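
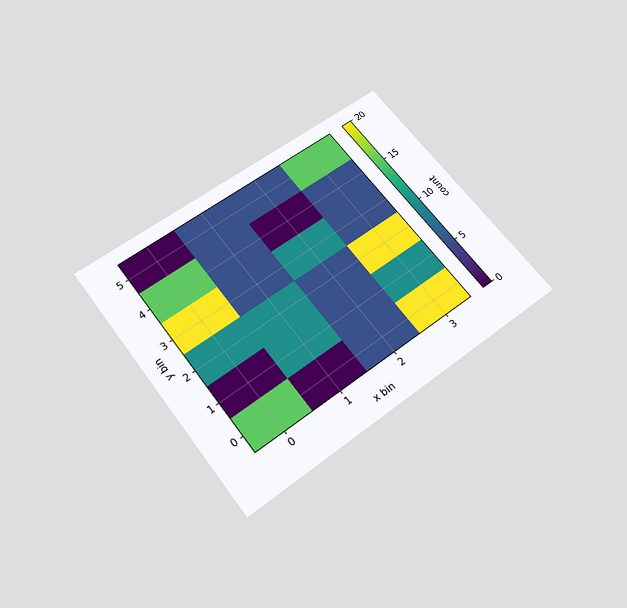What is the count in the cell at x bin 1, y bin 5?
5

The chart is tilted about 37° counter-clockwise and viewed slightly from below. Matching the cell (1, 5) against the colorbar gives 5.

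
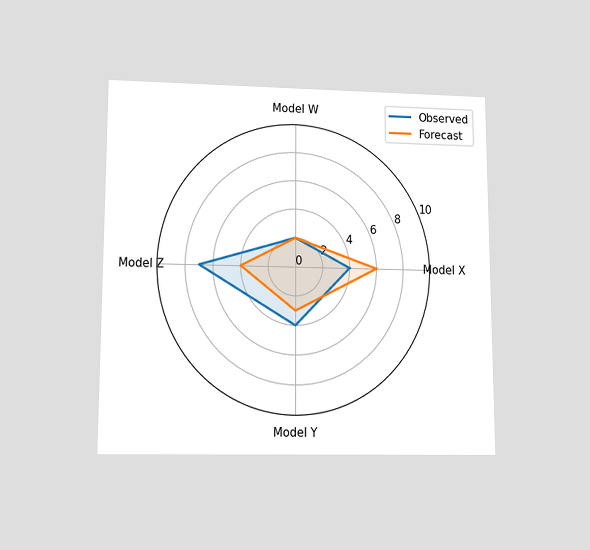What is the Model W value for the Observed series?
2

The chart is viewed at a slight angle. On the Model W axis, Observed reaches 2.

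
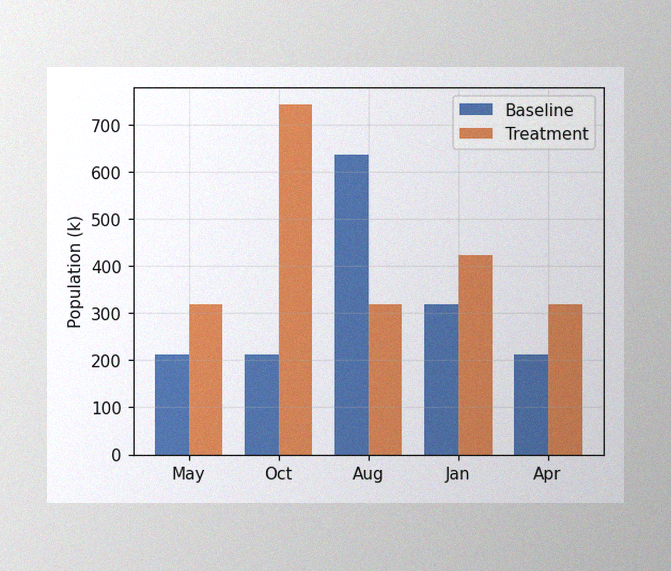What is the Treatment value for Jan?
The image has some photo noise and uneven lighting. The Treatment bar at Jan reaches 424k on the y-axis.

424k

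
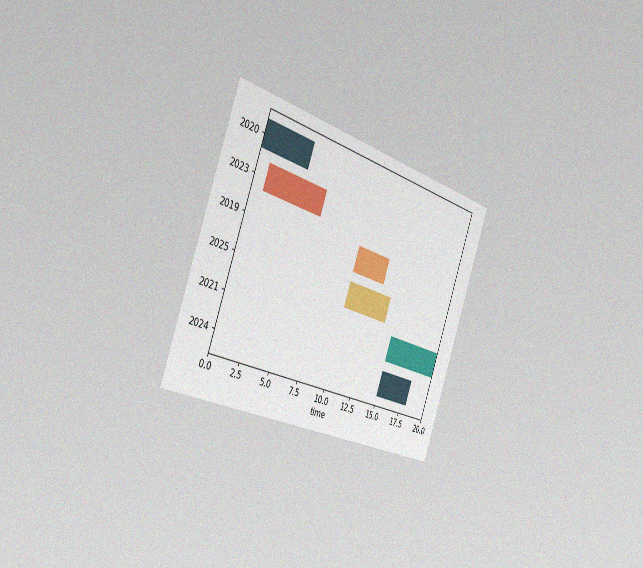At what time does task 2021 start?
15

The chart is tilted about 20° clockwise and viewed slightly from the left, with some photo noise. The 2021 bar begins at t=15.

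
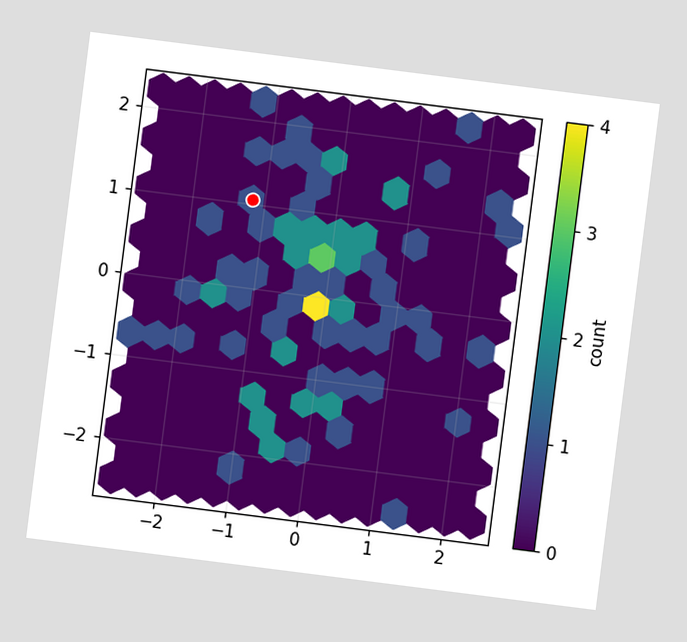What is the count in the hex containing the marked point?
1

The chart is tilted about 7° clockwise. The marked hex reads 1 on the colorbar.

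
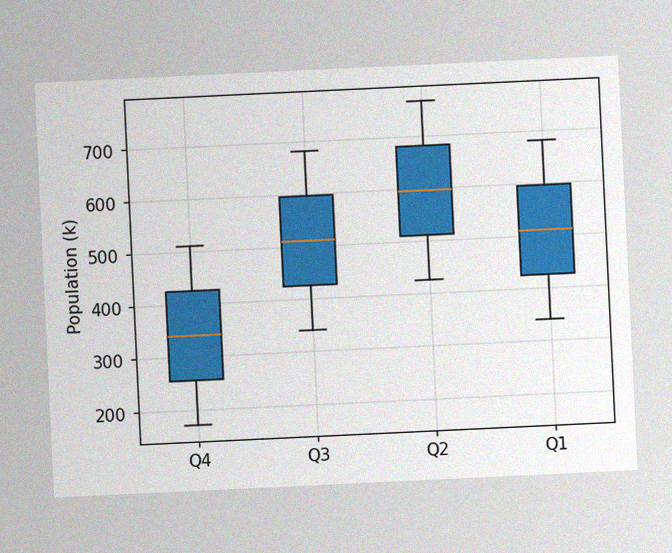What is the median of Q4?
340k

The chart is tilted about 3° counter-clockwise, with some photo noise. The median line in the Q4 box sits at 340k.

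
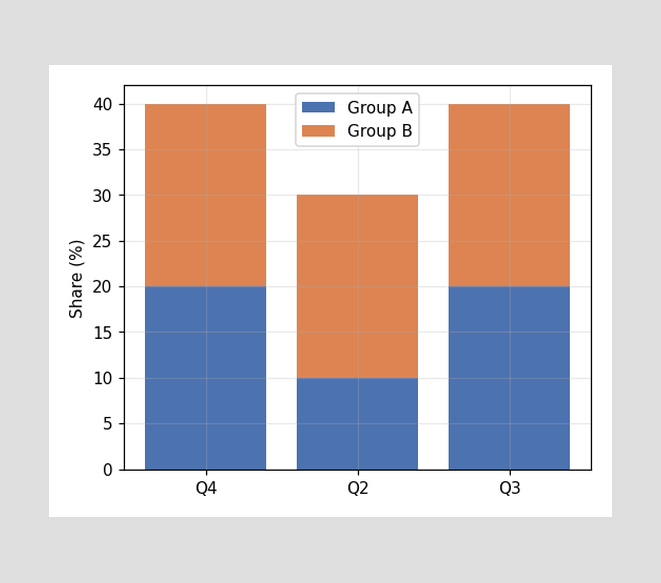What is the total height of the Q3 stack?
The Q3 stack's top reaches 40% on the y-axis.

40%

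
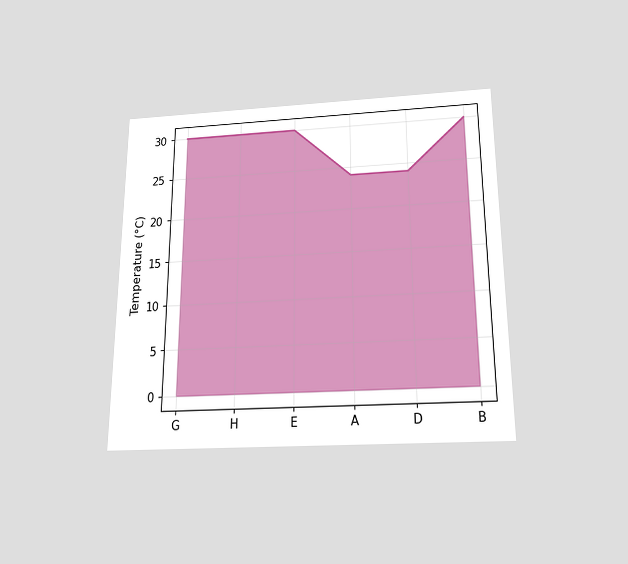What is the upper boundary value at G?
30°C

The chart is viewed slightly from below. At G the upper boundary is at 30°C.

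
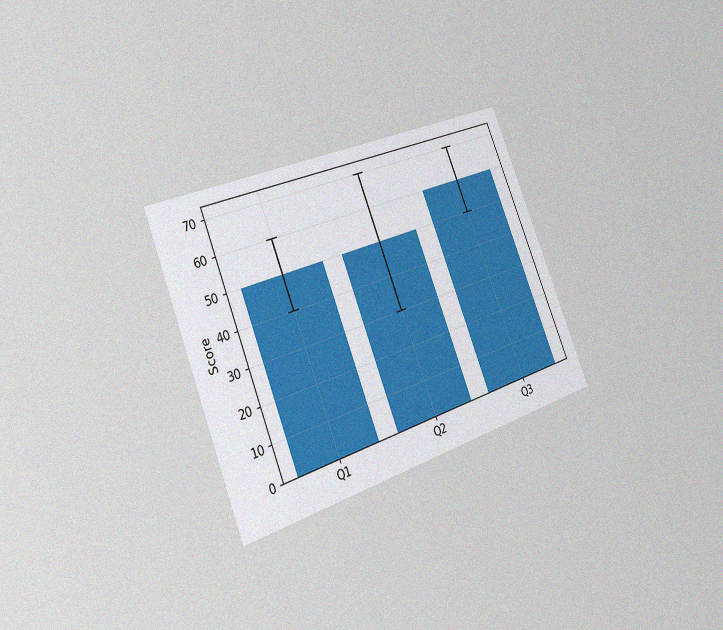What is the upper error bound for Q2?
70

The chart is tilted about 22° counter-clockwise and viewed slightly from the left, with some photo noise. The Q2 bar's upper whisker reaches 70.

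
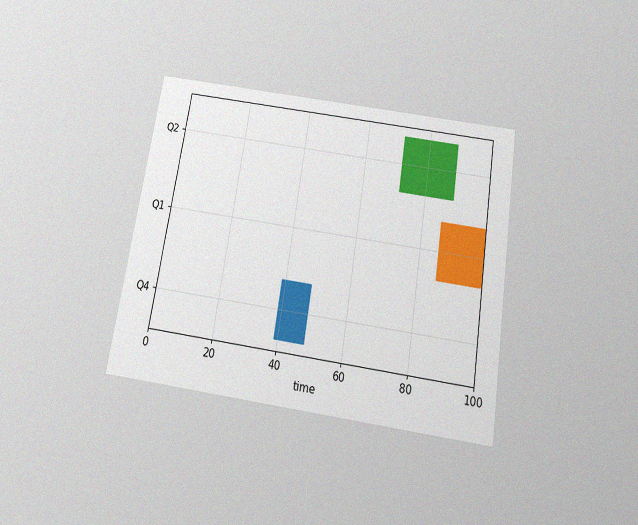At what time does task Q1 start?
The chart is tilted about 9° clockwise and viewed slightly from below, with some photo noise. The Q1 bar begins at t=86.

86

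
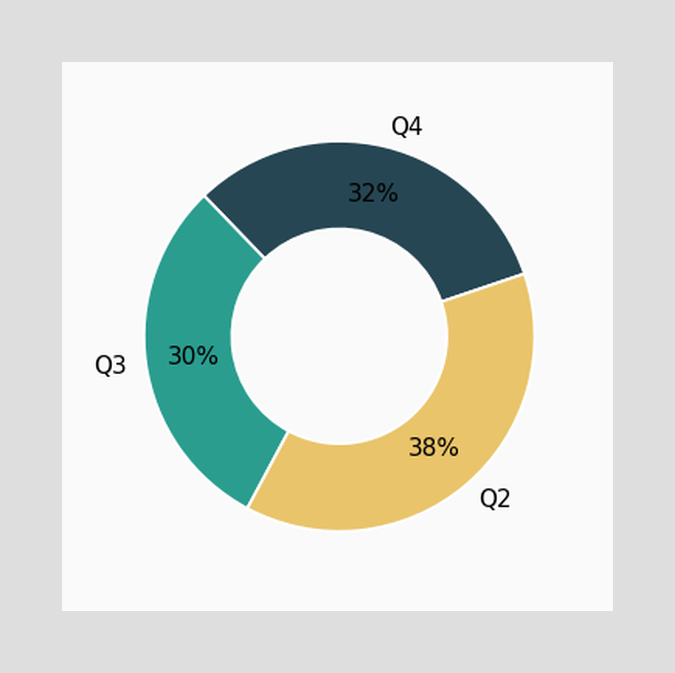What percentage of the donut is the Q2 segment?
38%

The Q2 segment takes up 38% of the ring.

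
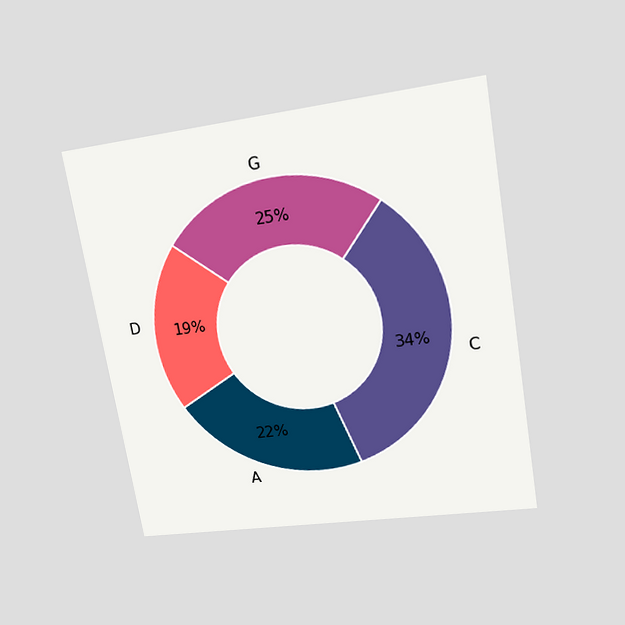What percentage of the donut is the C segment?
The chart is tilted about 10° counter-clockwise and viewed at a slight angle. The C segment takes up 34% of the ring.

34%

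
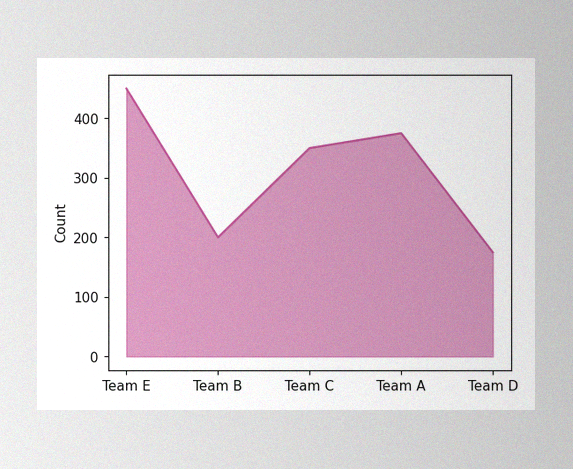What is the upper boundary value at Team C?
350

The image has some photo noise and uneven lighting. At Team C the upper boundary is at 350.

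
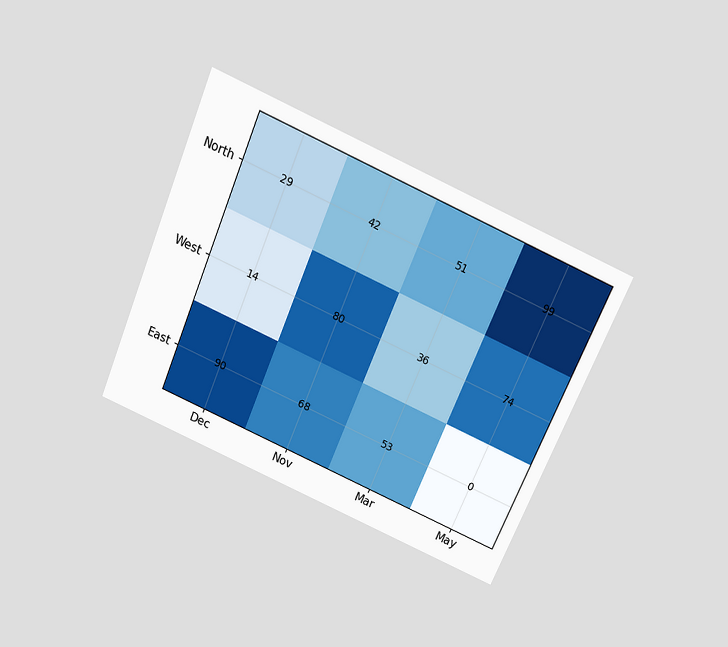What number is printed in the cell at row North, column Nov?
The chart is tilted about 23° clockwise and viewed slightly from above. The (North, Nov) cell reads 42.

42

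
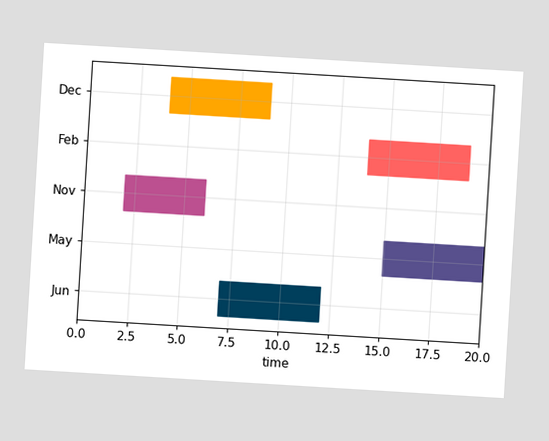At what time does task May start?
The chart is tilted about 3° clockwise. The May bar begins at t=15.

15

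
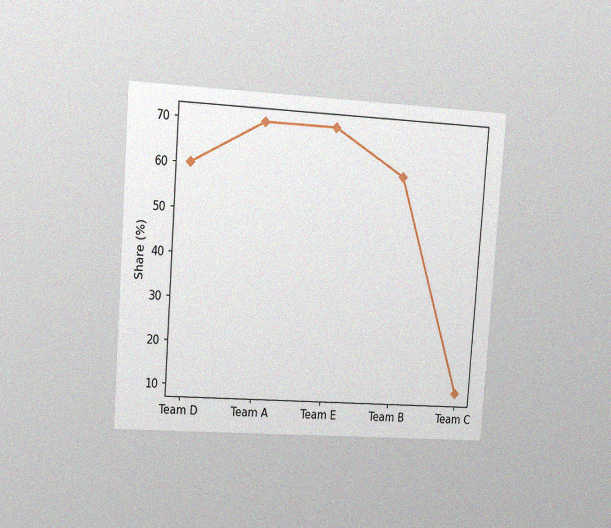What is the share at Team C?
The chart is tilted about 4° clockwise and viewed slightly from the left, with some photo noise. At Team C, the line is at 10%.

10%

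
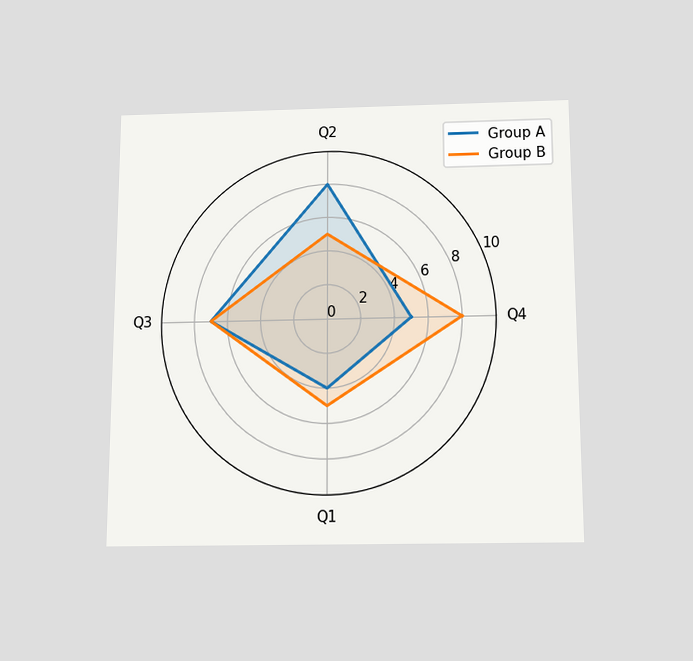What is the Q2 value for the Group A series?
The chart is viewed slightly from below. On the Q2 axis, Group A reaches 8.

8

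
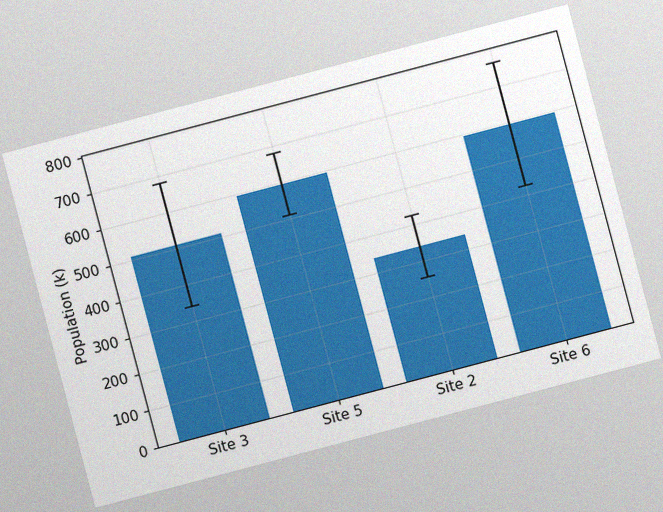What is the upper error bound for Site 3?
680k

The chart is tilted about 15° counter-clockwise, with some photo noise. The Site 3 bar's upper whisker reaches 680k.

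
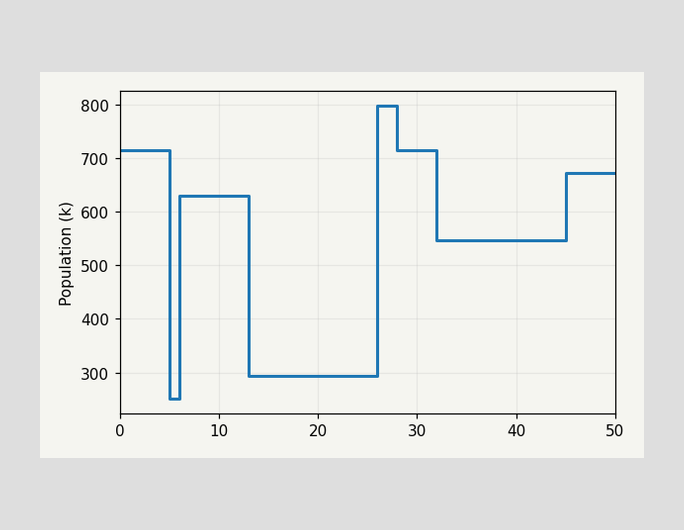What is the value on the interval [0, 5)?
On [0, 5) the step sits at 714k.

714k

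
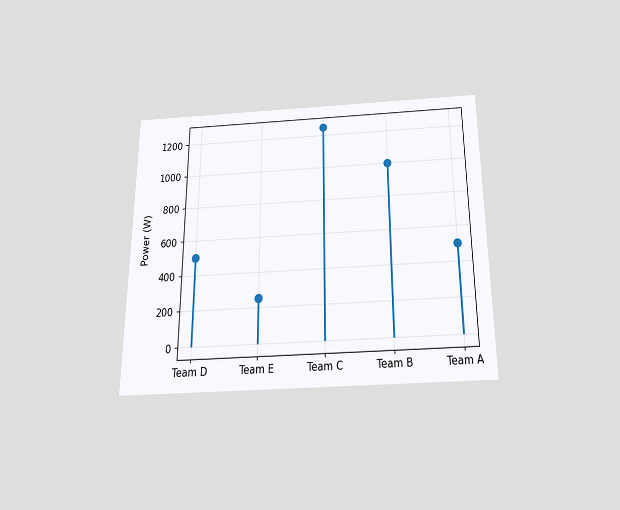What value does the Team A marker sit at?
500W

The chart is viewed slightly from below. The Team A marker sits at 500W.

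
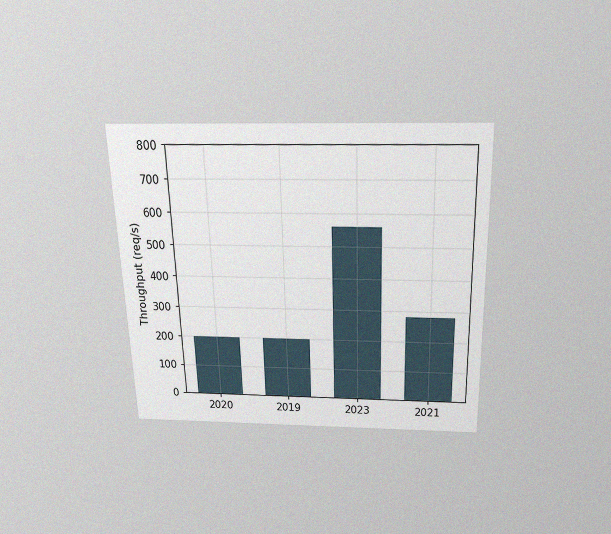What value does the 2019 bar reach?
The chart is viewed slightly from above, with some photo noise. Reading along the chart's y-axis, the 2019 bar reaches 200req/s.

200req/s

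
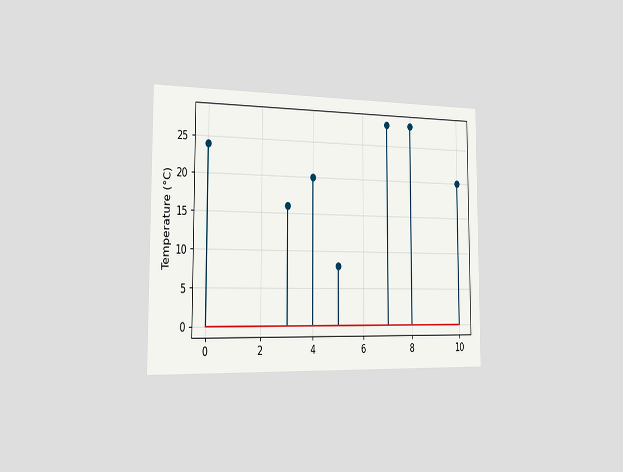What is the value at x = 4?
20°C

The chart is viewed slightly from the left. The stem at x=4 reaches 20°C.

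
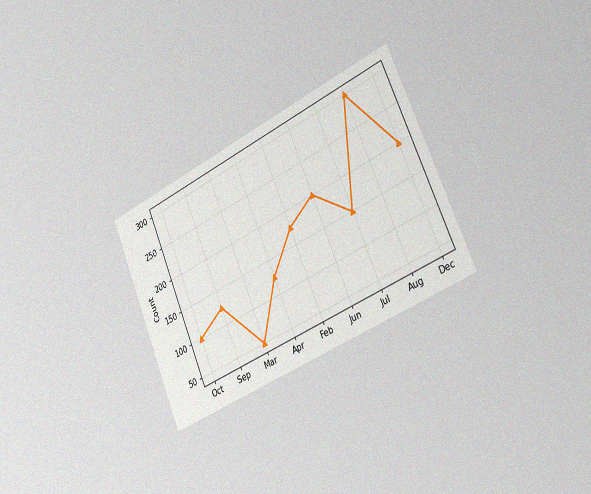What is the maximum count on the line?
300

The chart is tilted about 24° counter-clockwise and viewed slightly from the right, with some photo noise. The highest point is at Aug, and reading across to the y-axis gives 300.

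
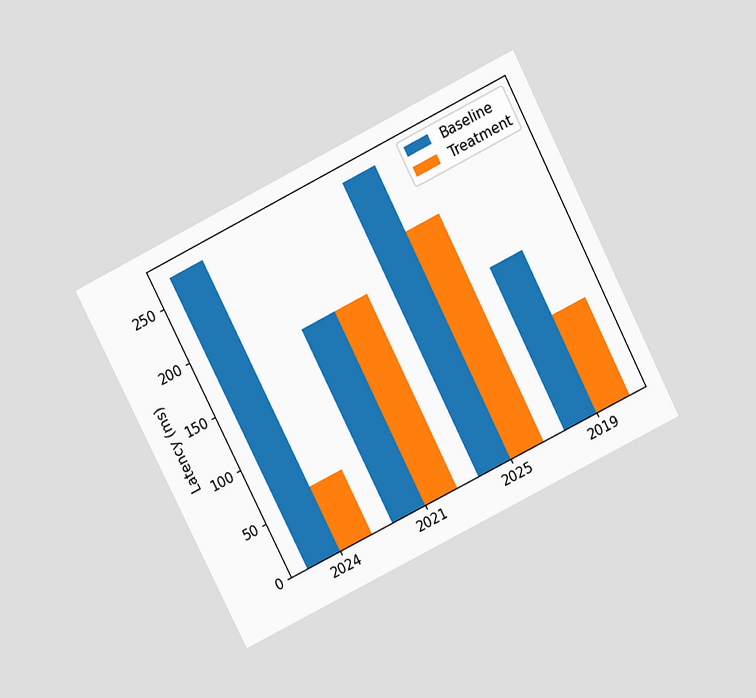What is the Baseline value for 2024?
The chart is tilted about 27° counter-clockwise and viewed slightly from above. The Baseline bar at 2024 reaches 270ms on the y-axis.

270ms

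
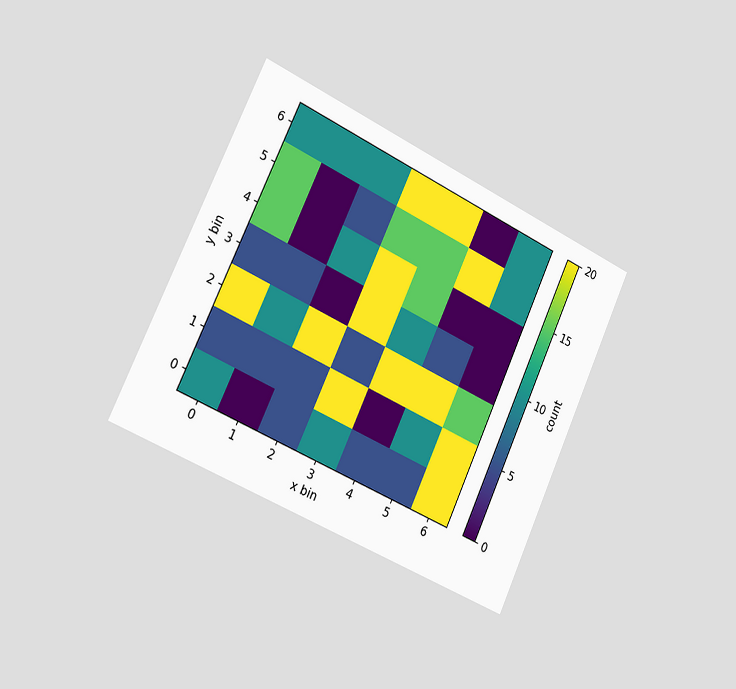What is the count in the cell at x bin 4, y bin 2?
The chart is tilted about 25° clockwise and viewed slightly from the left. Matching the cell (4, 2) against the colorbar gives 20.

20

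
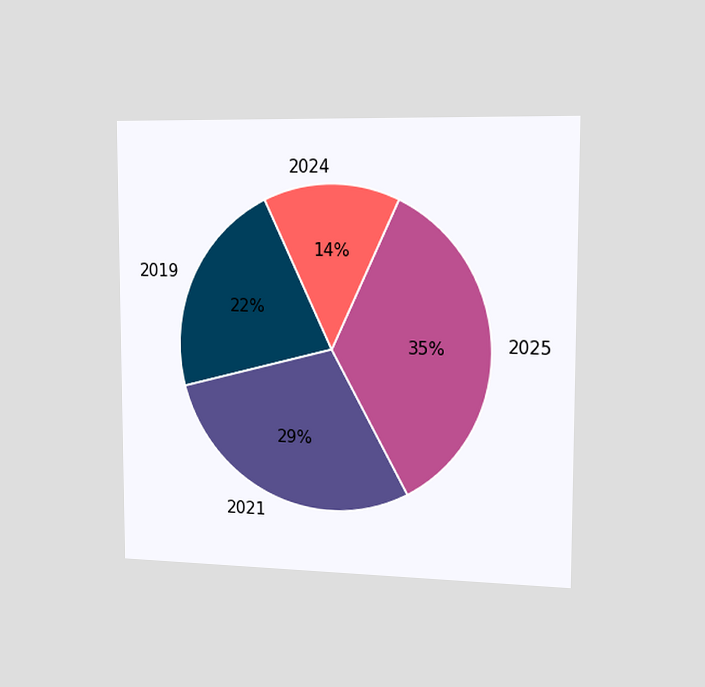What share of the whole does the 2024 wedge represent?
14%

The chart is viewed slightly from the right. The 2024 slice takes up 14% of the pie.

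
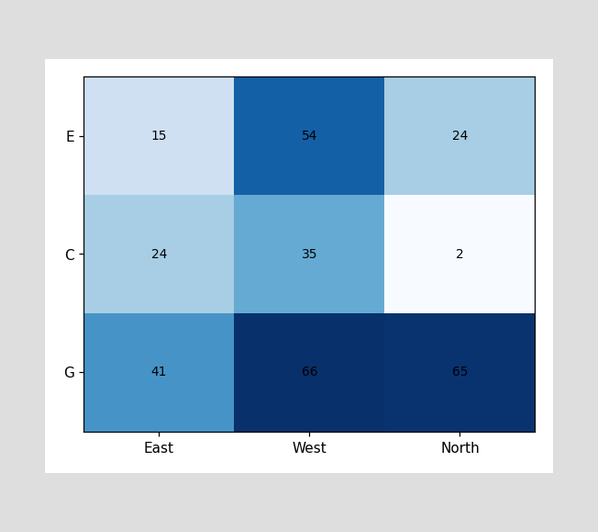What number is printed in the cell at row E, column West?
The (E, West) cell reads 54.

54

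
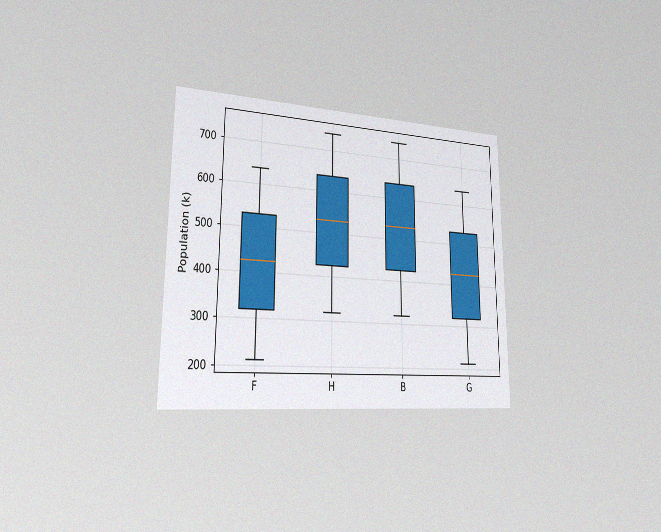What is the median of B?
The chart is viewed slightly from the left, with some photo noise. The median line in the B box sits at 530k.

530k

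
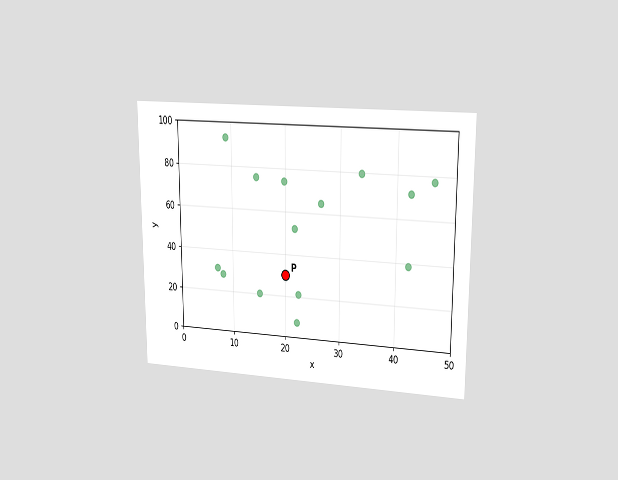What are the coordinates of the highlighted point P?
(20, 30)

The chart is viewed at a slight angle. Following the gridlines from P to each axis, P sits at (20, 30).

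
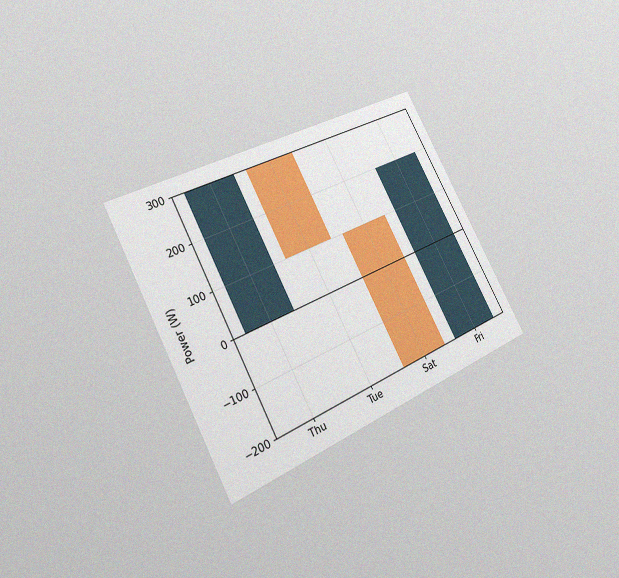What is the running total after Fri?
200W

The chart is tilted about 28° counter-clockwise and viewed at a slight angle, with some photo noise. After Fri the running total reaches 200W.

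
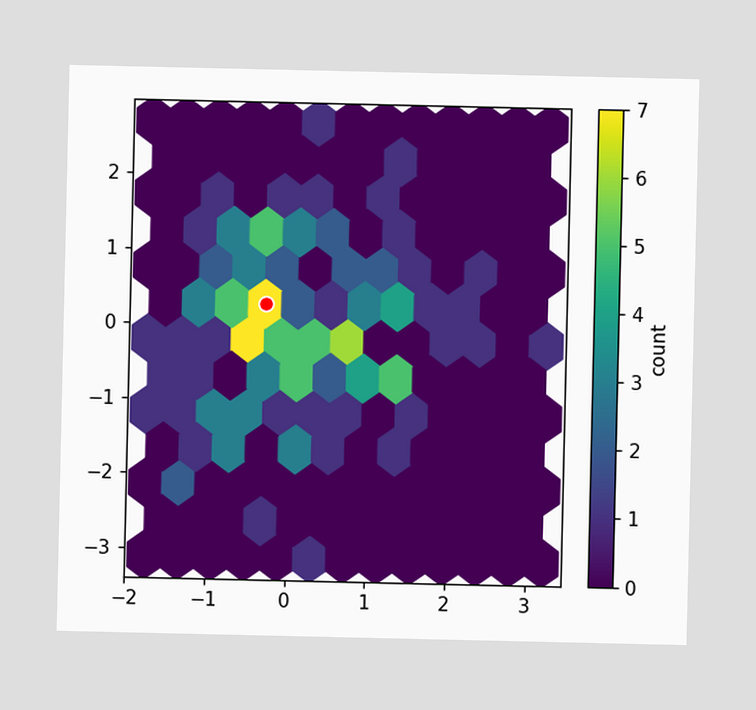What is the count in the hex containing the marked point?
The marked hex reads 7 on the colorbar.

7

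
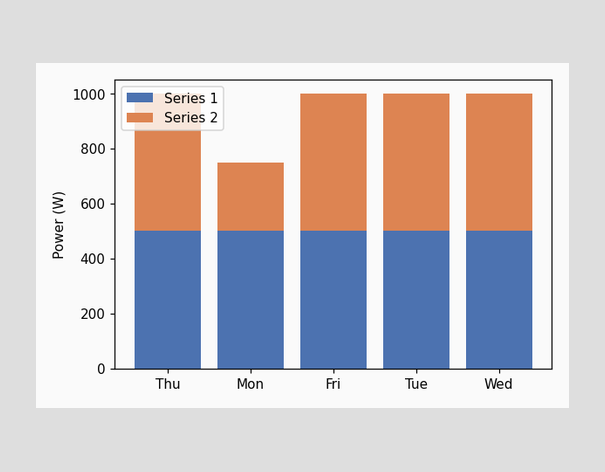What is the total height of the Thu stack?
The Thu stack's top reaches 1000W on the y-axis.

1000W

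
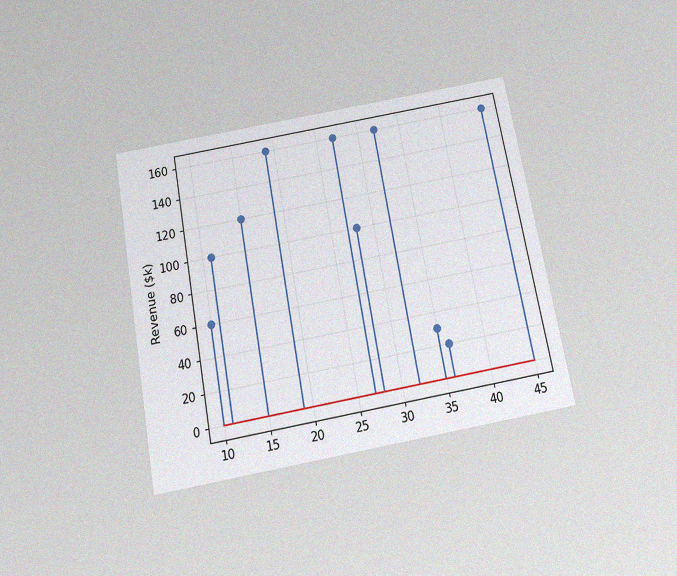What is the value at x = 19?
$160k

The chart is tilted about 10° counter-clockwise and viewed slightly from below, with some photo noise. The stem at x=19 reaches $160k.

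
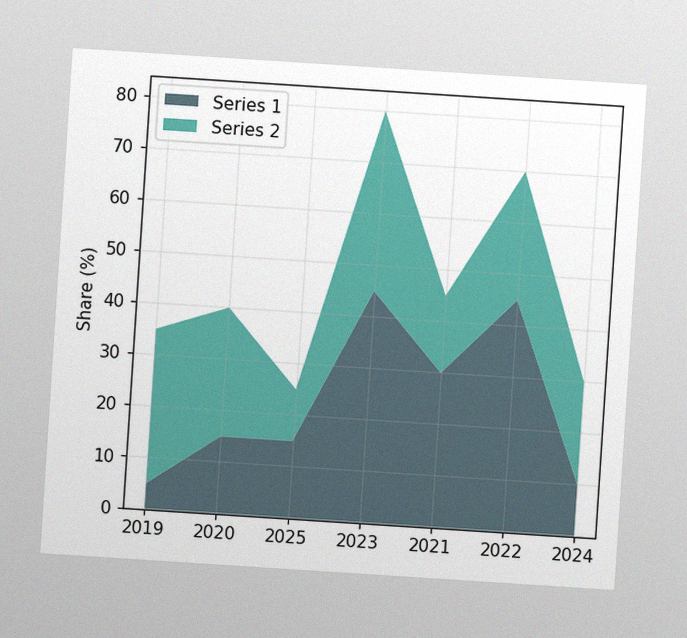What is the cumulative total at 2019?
The chart is tilted about 4° clockwise, with some photo noise. The stacked total at 2019 reaches 35%.

35%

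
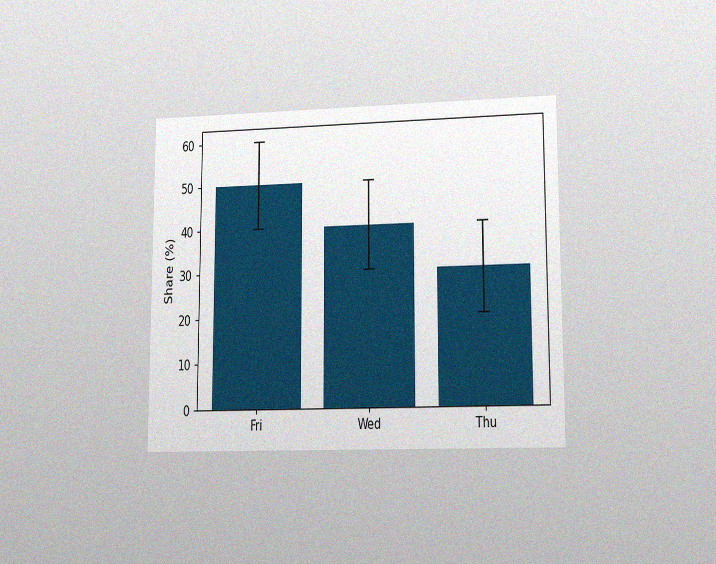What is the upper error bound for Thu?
The chart is viewed at a slight angle, with some photo noise. The Thu bar's upper whisker reaches 40%.

40%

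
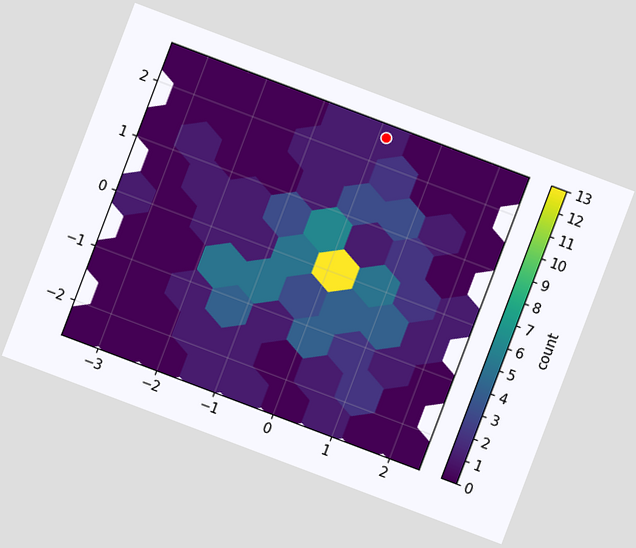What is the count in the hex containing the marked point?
The chart is tilted about 21° clockwise. The marked hex reads 1 on the colorbar.

1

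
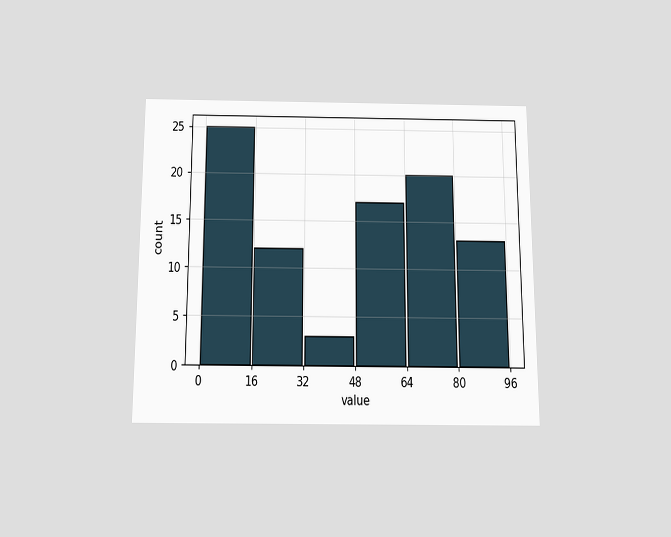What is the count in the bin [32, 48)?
The chart is viewed slightly from below. The [32, 48) bin has height 3.

3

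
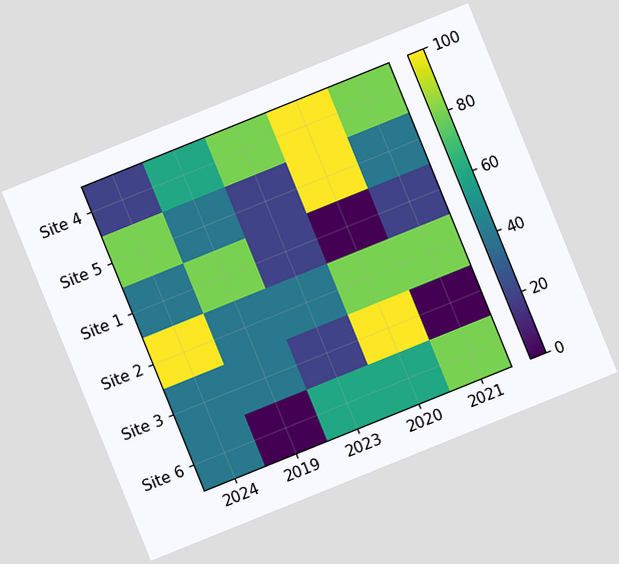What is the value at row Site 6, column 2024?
40

The chart is tilted about 22° counter-clockwise. Matching cell (Site 6, 2024) against the colorbar gives 40.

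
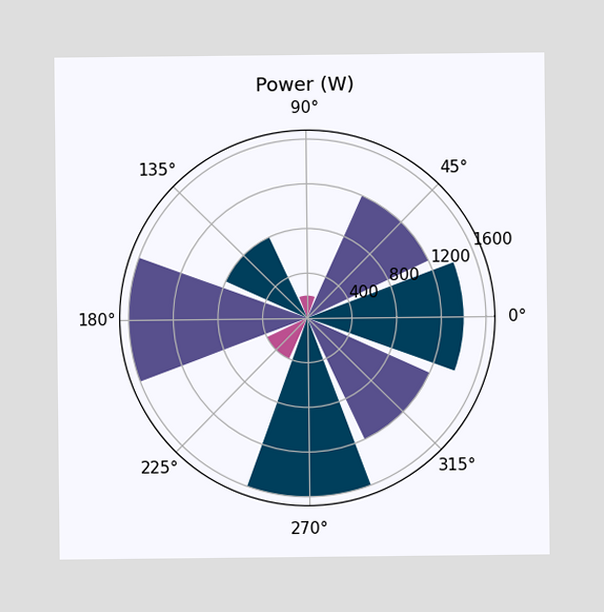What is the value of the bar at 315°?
1200W

The bar at 315° reaches 1200W on the radial axis.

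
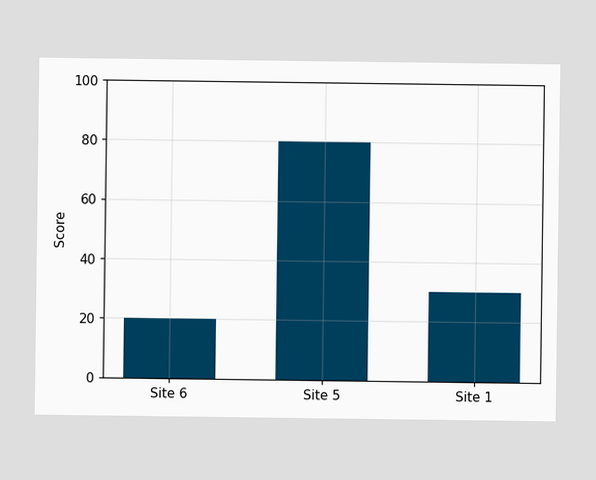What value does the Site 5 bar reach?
80

Reading along the chart's y-axis, the Site 5 bar reaches 80.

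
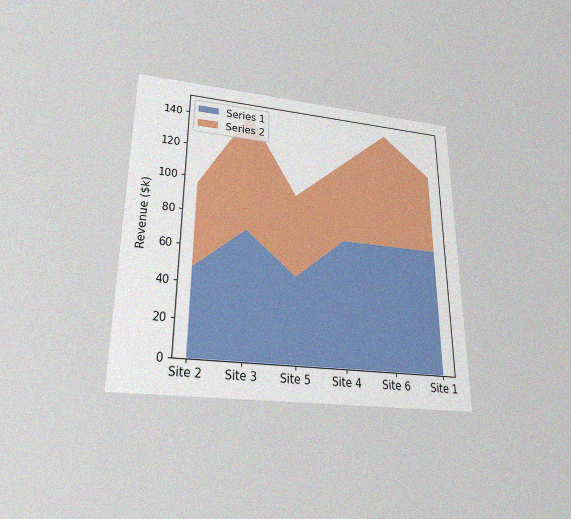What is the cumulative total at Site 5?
The chart is viewed slightly from below, with some photo noise. The stacked total at Site 5 reaches $96k.

$96k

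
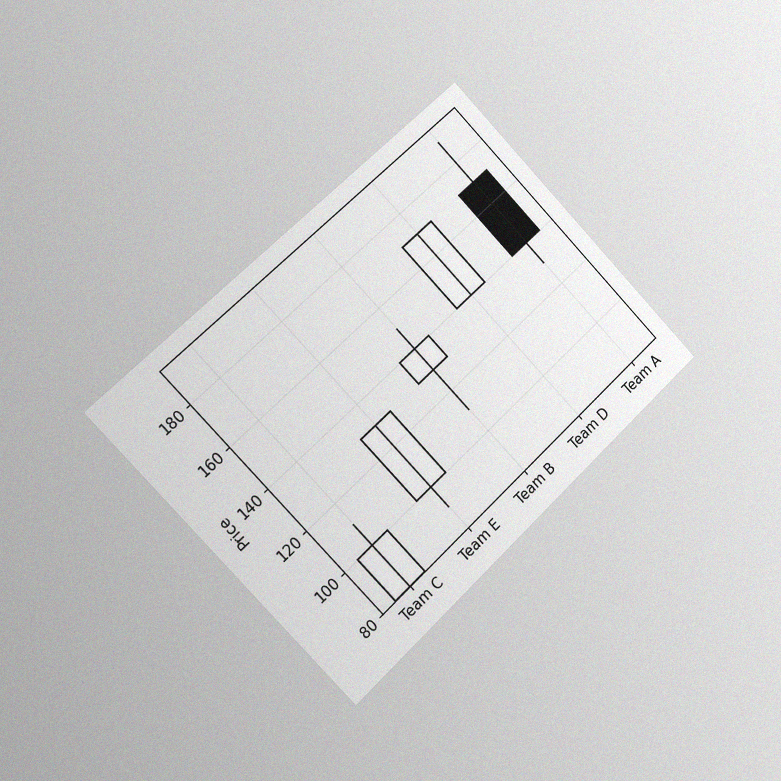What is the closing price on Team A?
The chart is tilted about 44° counter-clockwise and viewed slightly from the left, with some photo noise. The Team A candle closes at 140.

140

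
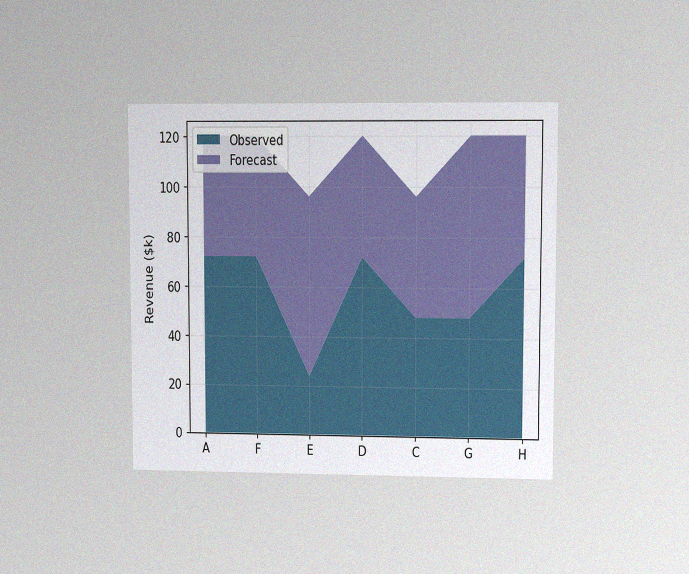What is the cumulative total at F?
$120k

The chart is viewed at a slight angle, with some photo noise. The stacked total at F reaches $120k.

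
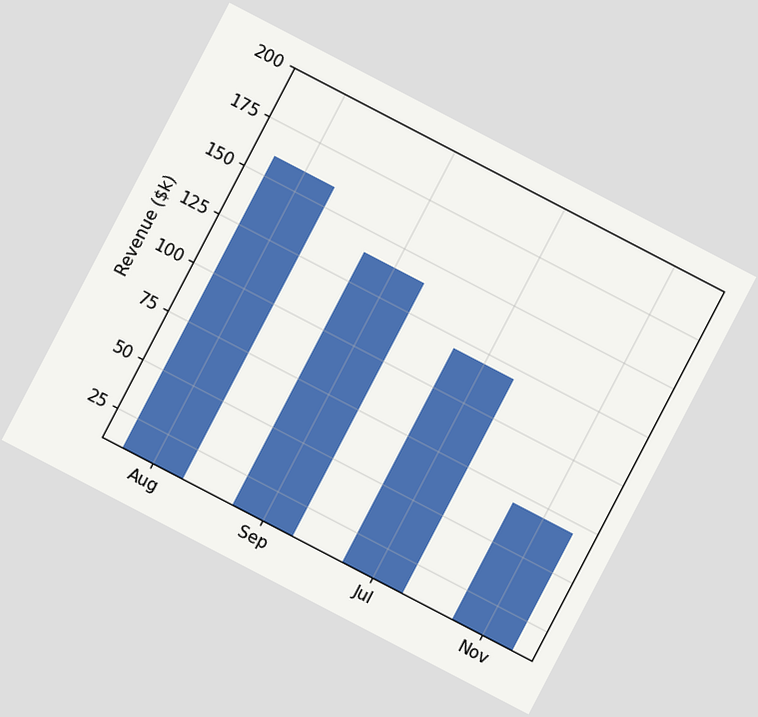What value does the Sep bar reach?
$140k

The chart is tilted about 28° clockwise. Reading along the chart's y-axis, the Sep bar reaches $140k.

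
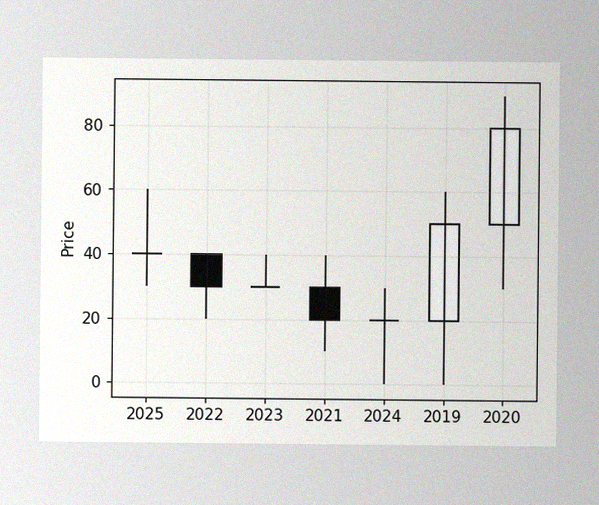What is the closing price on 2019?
The image has some photo noise and uneven lighting. The 2019 candle closes at 50.

50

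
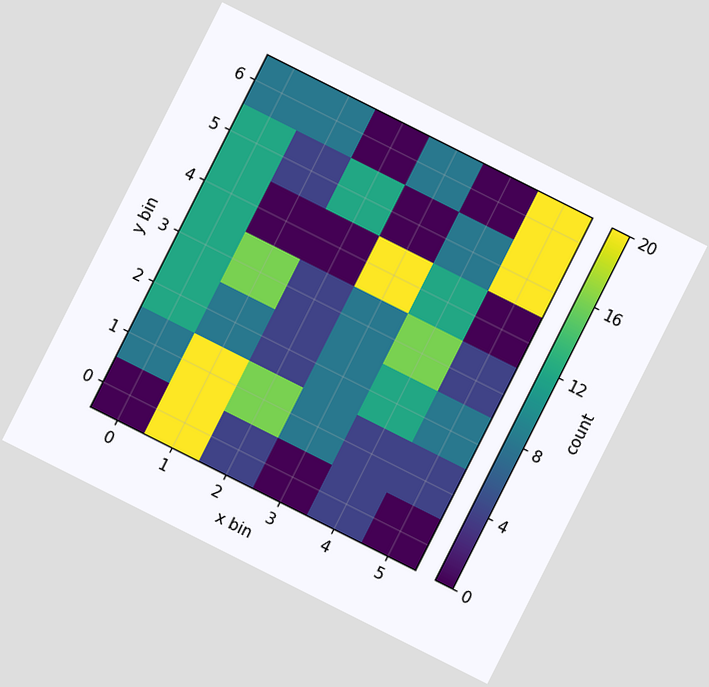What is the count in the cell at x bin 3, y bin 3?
The chart is tilted about 27° clockwise. Matching the cell (3, 3) against the colorbar gives 8.

8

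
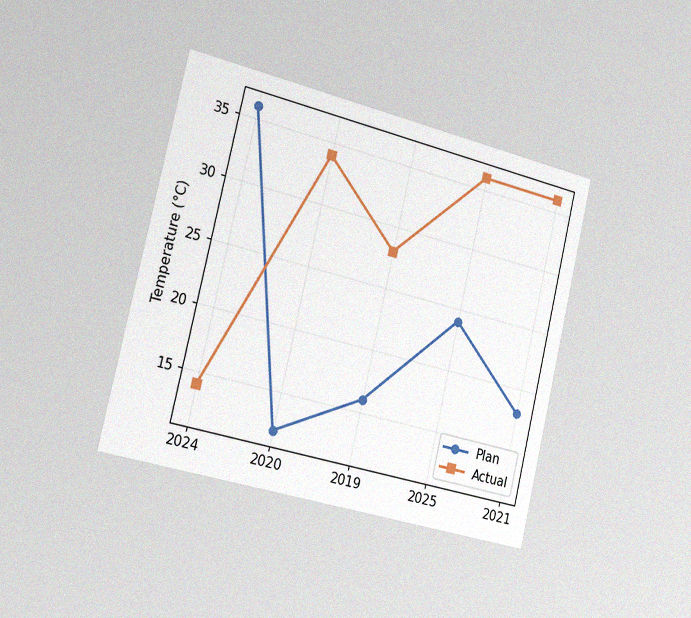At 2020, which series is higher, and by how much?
The chart is tilted about 13° clockwise and viewed slightly from the left, with some photo noise. At 2020, Actual sits above the other line by 22°C.

Actual, by 22°C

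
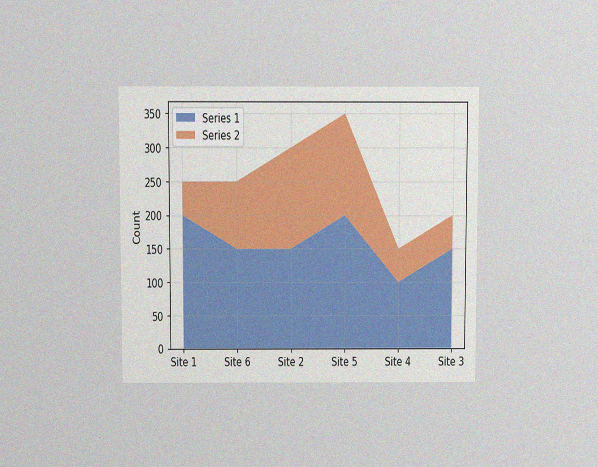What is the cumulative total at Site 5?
350

The chart is viewed at a slight angle, with some photo noise. The stacked total at Site 5 reaches 350.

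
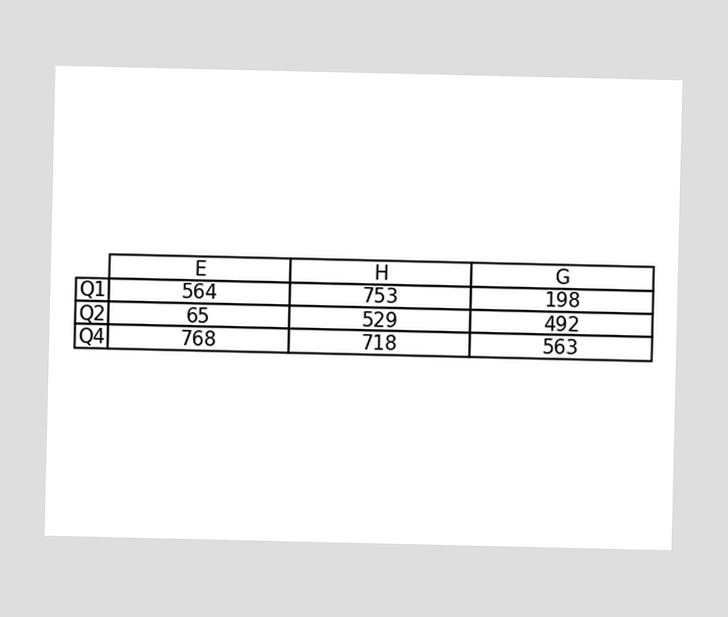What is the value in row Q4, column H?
718

The (Q4, H) cell reads 718.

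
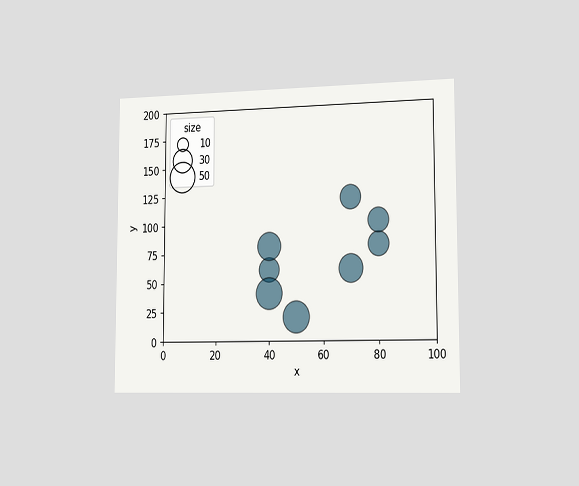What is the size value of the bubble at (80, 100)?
The chart is viewed slightly from the right. Matching the bubble at (80, 100) against the size legend gives 30.

30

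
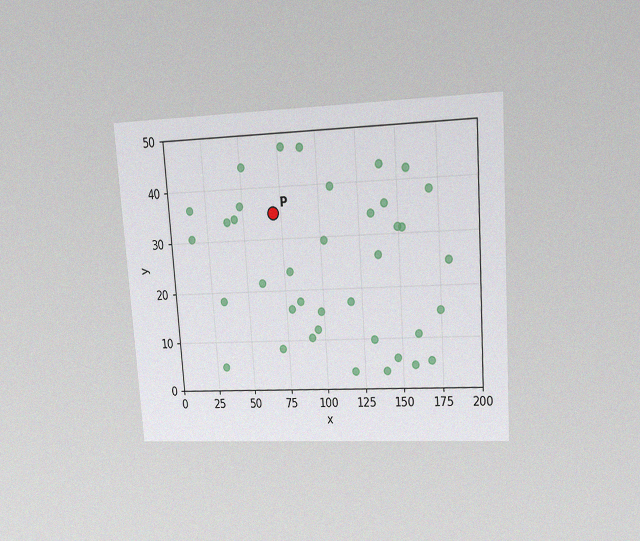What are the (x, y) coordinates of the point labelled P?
(70, 35)

The chart is tilted about 4° counter-clockwise and viewed at a slight angle, with some photo noise. Following the gridlines from P to each axis, P sits at (70, 35).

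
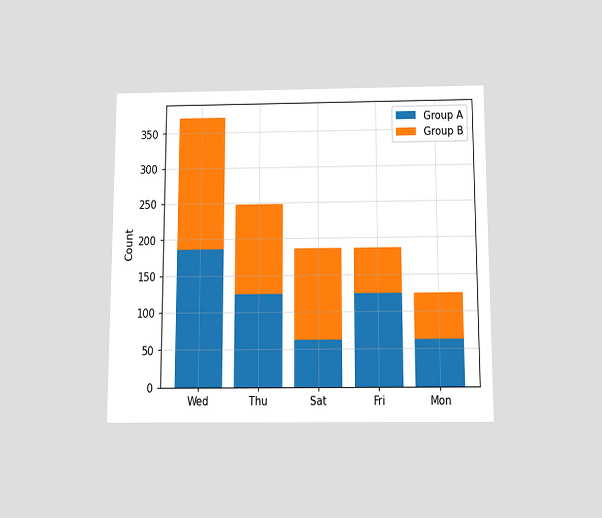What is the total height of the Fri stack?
The chart is viewed slightly from below. The Fri stack's top reaches 186 on the y-axis.

186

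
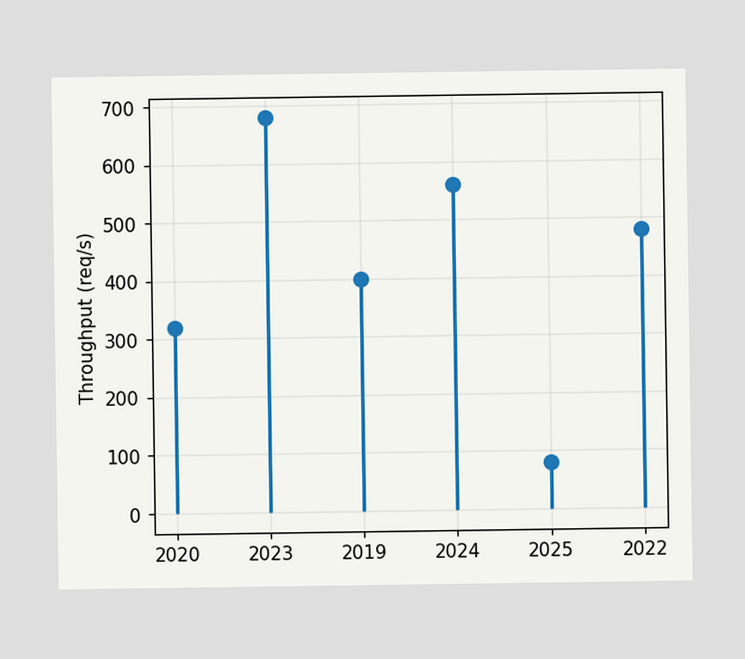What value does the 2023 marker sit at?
680req/s

The 2023 marker sits at 680req/s.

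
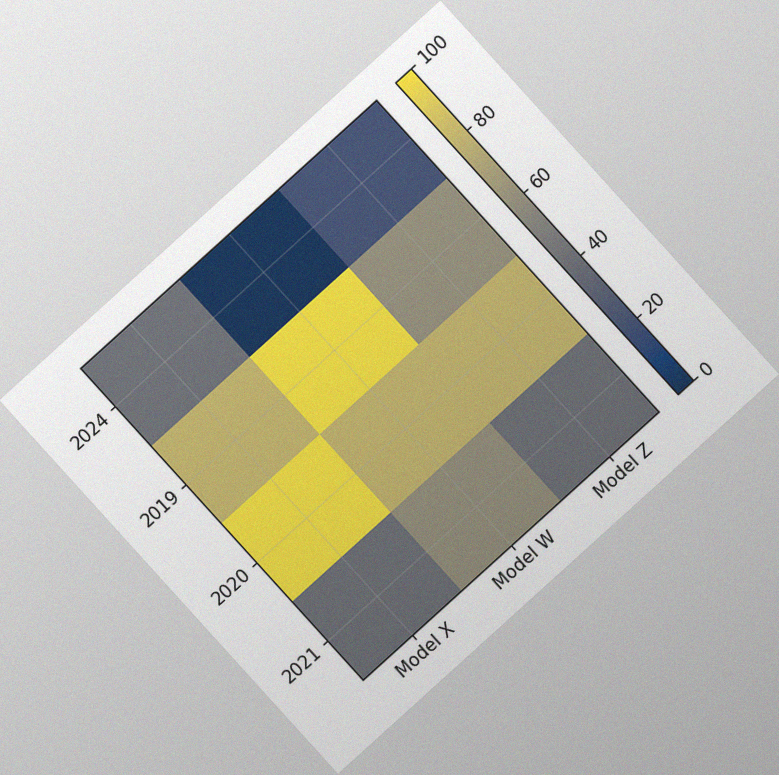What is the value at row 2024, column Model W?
The chart is tilted about 42° counter-clockwise, with some photo noise. Matching cell (2024, Model W) against the colorbar gives 0.

0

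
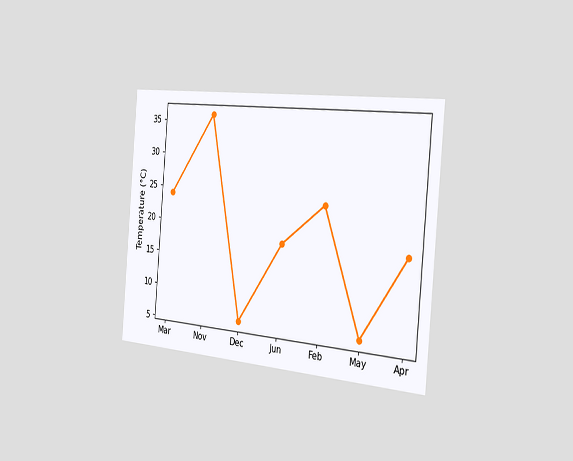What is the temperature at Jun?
18°C

The chart is tilted about 5° clockwise and viewed slightly from the right. At Jun, the line is at 18°C.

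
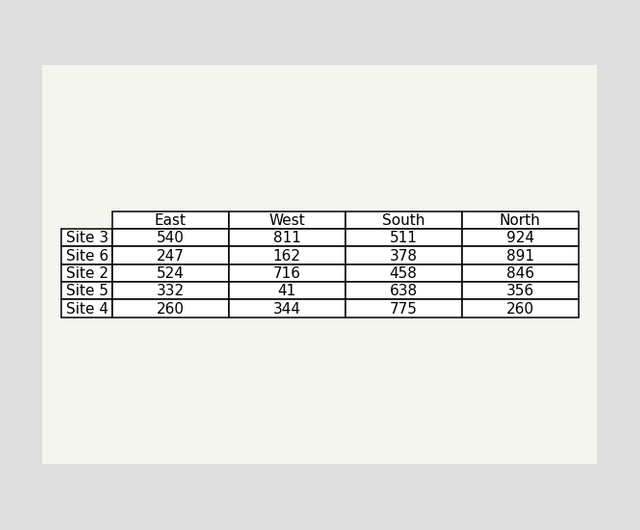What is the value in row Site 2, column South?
The (Site 2, South) cell reads 458.

458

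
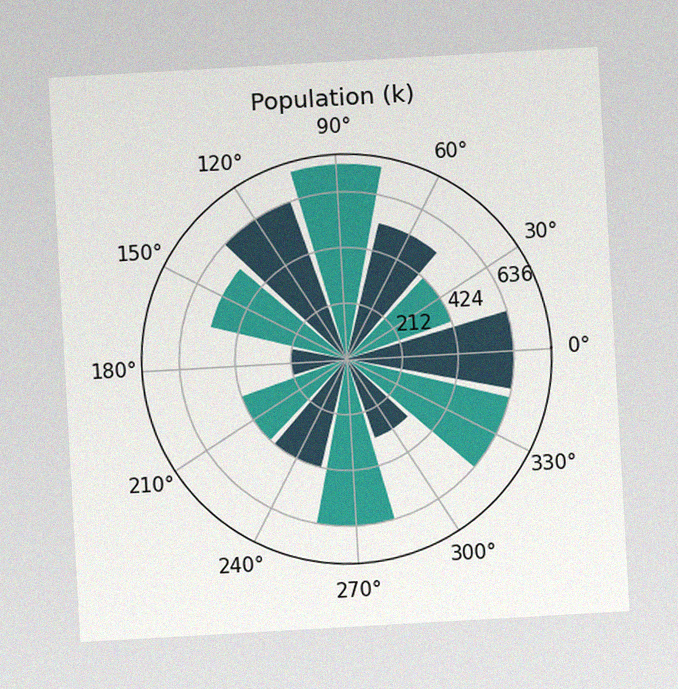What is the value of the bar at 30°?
424k

The chart is tilted about 3° counter-clockwise, with some photo noise. The bar at 30° reaches 424k on the radial axis.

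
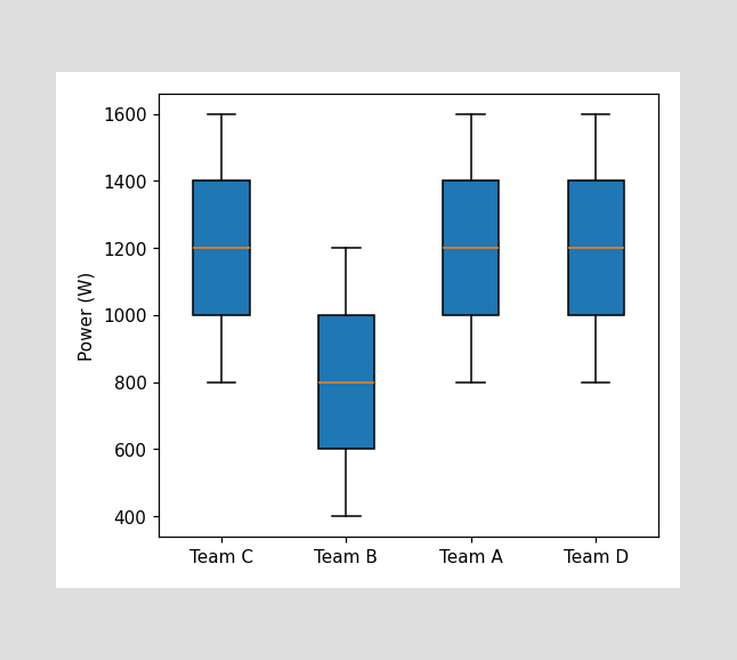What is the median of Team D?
1200W

The median line in the Team D box sits at 1200W.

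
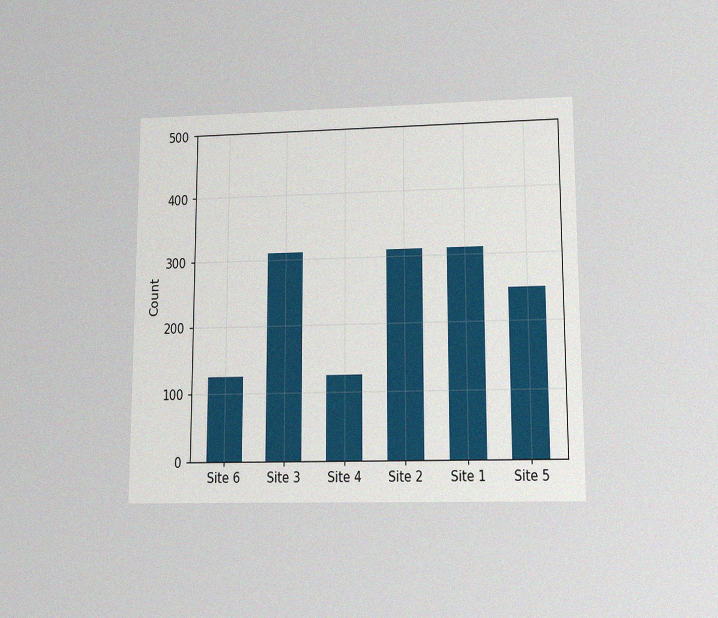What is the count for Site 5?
The chart is viewed at a slight angle, with some photo noise. Reading along the chart's y-axis, the Site 5 bar reaches 248.

248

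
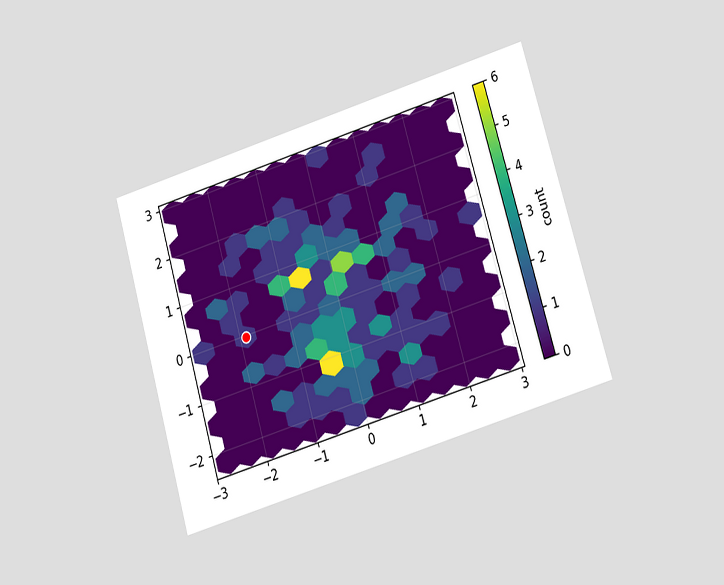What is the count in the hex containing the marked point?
1

The chart is tilted about 17° counter-clockwise and viewed at a slight angle. The marked hex reads 1 on the colorbar.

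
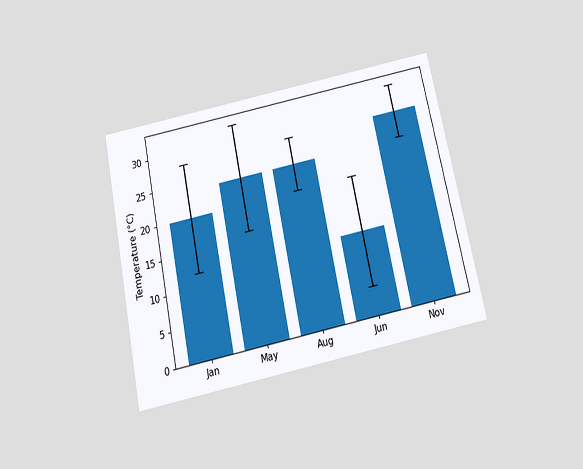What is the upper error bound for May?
32°C

The chart is tilted about 12° counter-clockwise and viewed slightly from below. The May bar's upper whisker reaches 32°C.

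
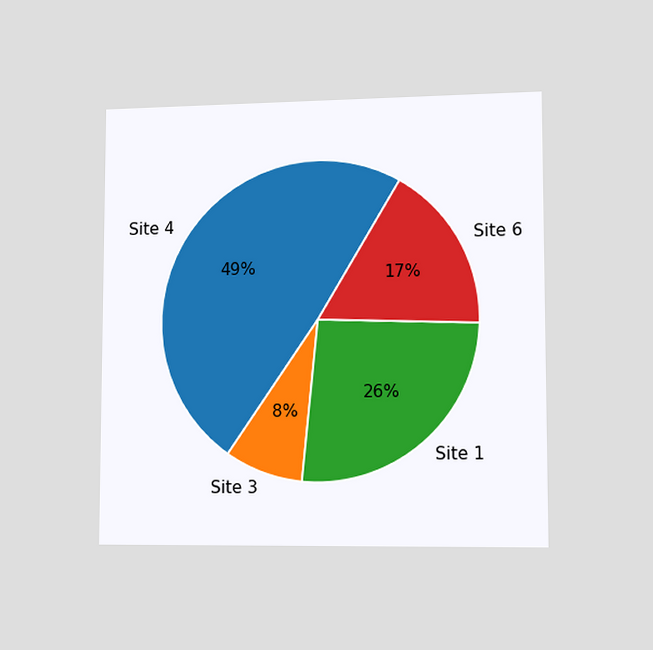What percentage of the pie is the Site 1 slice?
The chart is viewed slightly from the right. The Site 1 slice takes up 26% of the pie.

26%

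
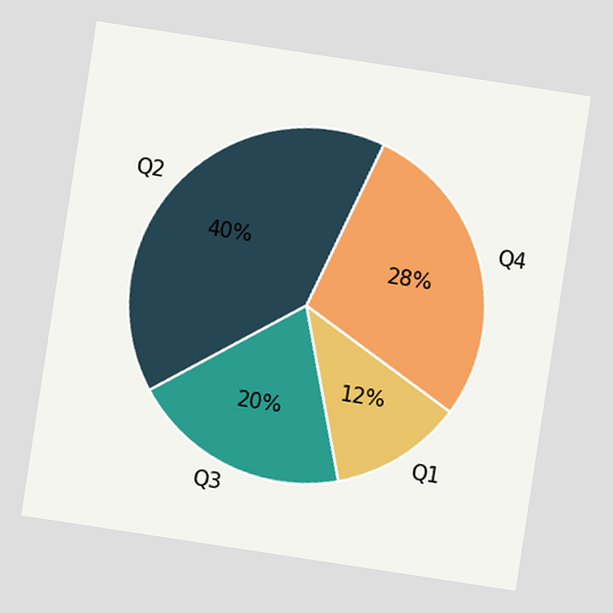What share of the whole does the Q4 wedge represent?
The chart is tilted about 9° clockwise. The Q4 slice takes up 28% of the pie.

28%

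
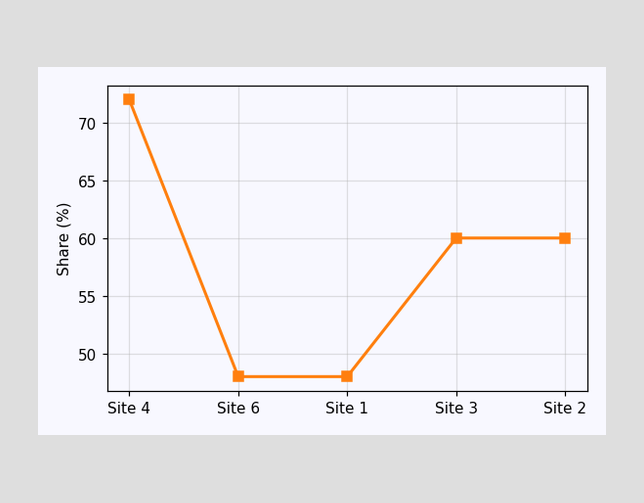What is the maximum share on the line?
72%

The highest point is at Site 4, and reading across to the y-axis gives 72%.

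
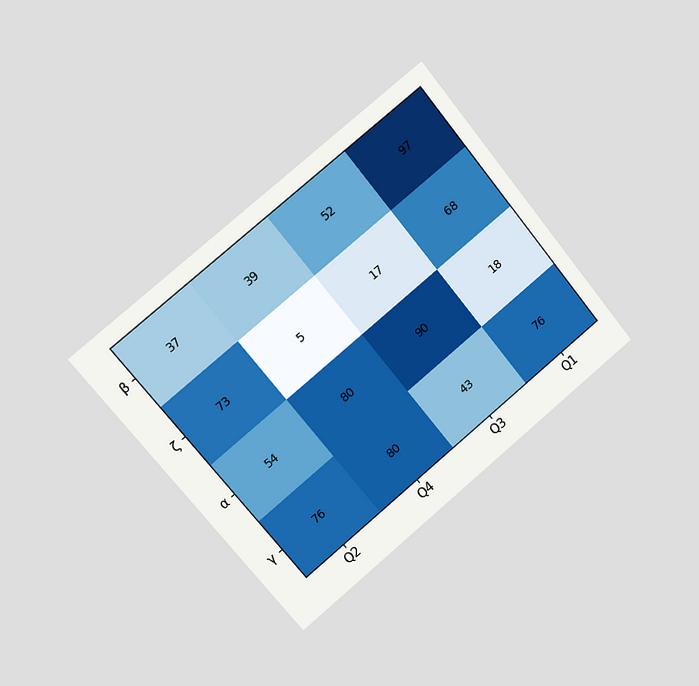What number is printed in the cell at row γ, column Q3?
43

The chart is tilted about 39° counter-clockwise and viewed slightly from the left. The (γ, Q3) cell reads 43.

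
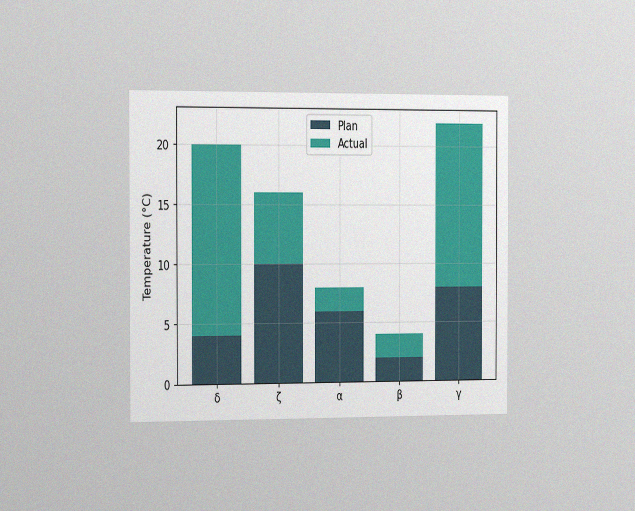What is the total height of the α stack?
The chart is viewed slightly from the left, with some photo noise. The α stack's top reaches 8°C on the y-axis.

8°C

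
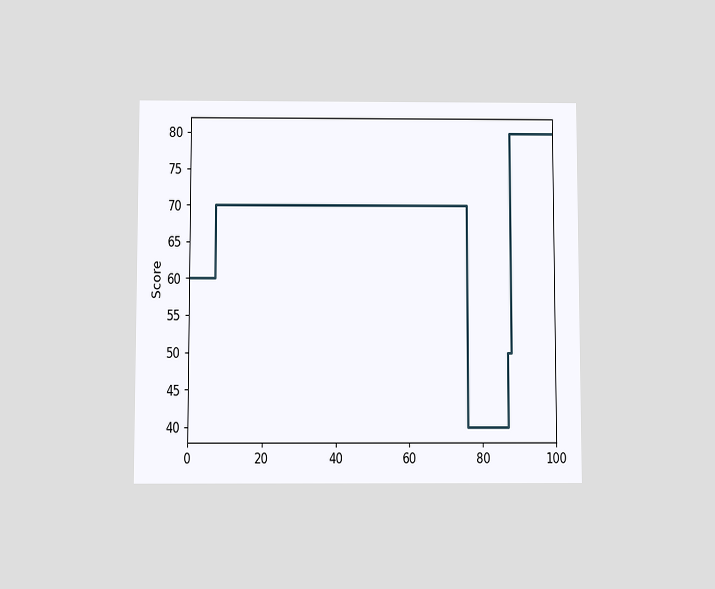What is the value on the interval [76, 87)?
40

The chart is viewed slightly from below. On [76, 87) the step sits at 40.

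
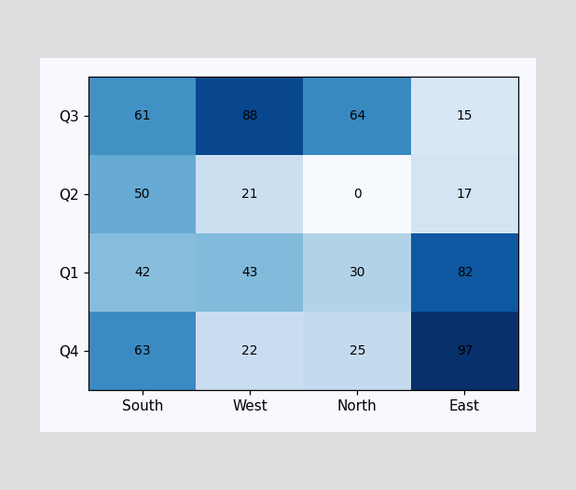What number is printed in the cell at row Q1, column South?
The (Q1, South) cell reads 42.

42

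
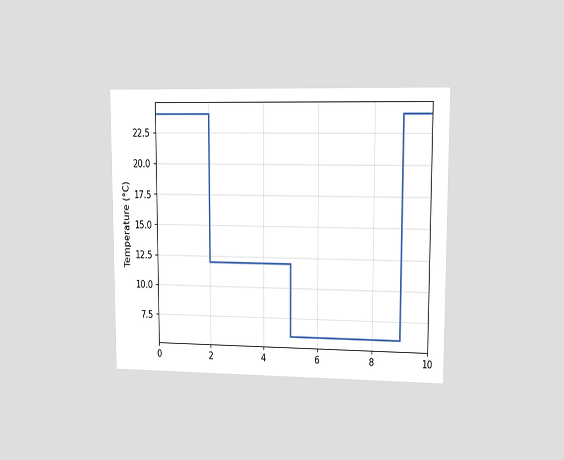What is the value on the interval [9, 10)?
The chart is viewed at a slight angle. On [9, 10) the step sits at 24°C.

24°C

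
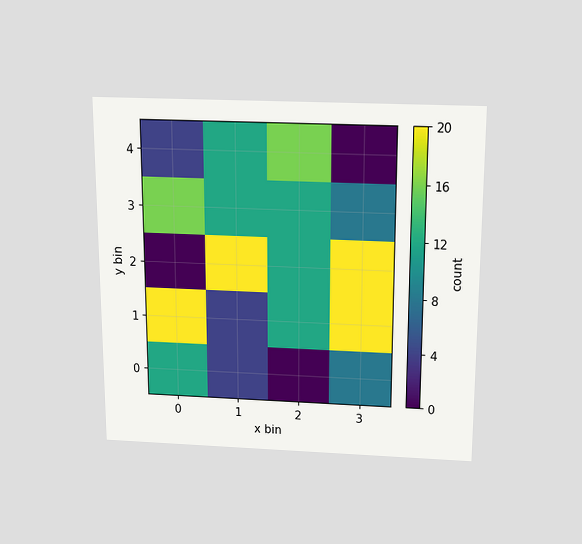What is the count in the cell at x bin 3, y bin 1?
The chart is viewed slightly from above. Matching the cell (3, 1) against the colorbar gives 20.

20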